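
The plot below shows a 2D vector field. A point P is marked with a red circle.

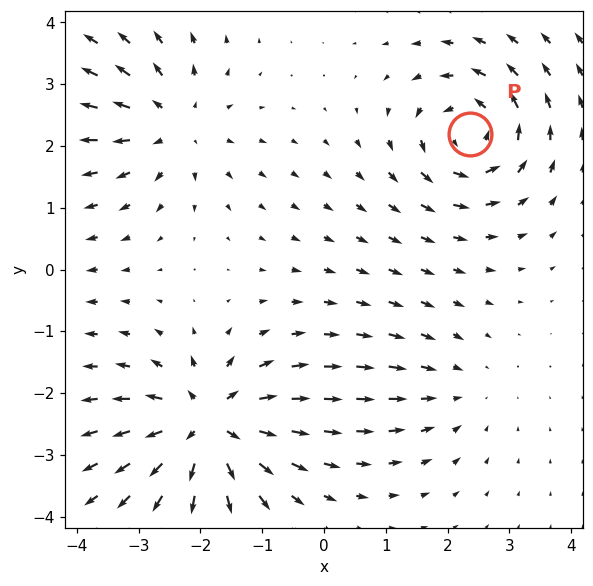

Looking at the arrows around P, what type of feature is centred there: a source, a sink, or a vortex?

At P (2.4, 2.2) the arrows circulate counterclockwise. Divergence ≈0, curl about +6 — near-zero divergence with nonzero curl is a vortex.

vortex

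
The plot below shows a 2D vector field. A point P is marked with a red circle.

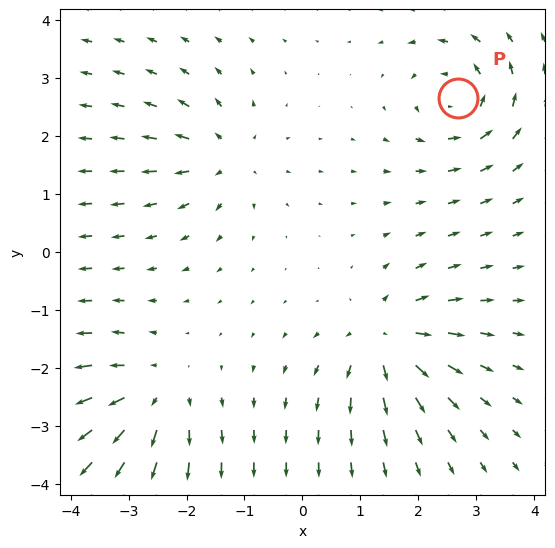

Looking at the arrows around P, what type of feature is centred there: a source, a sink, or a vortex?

At P (2.7, 2.7) the arrows circulate counterclockwise. Divergence ≈0, curl about +6 — near-zero divergence with nonzero curl is a vortex.

vortex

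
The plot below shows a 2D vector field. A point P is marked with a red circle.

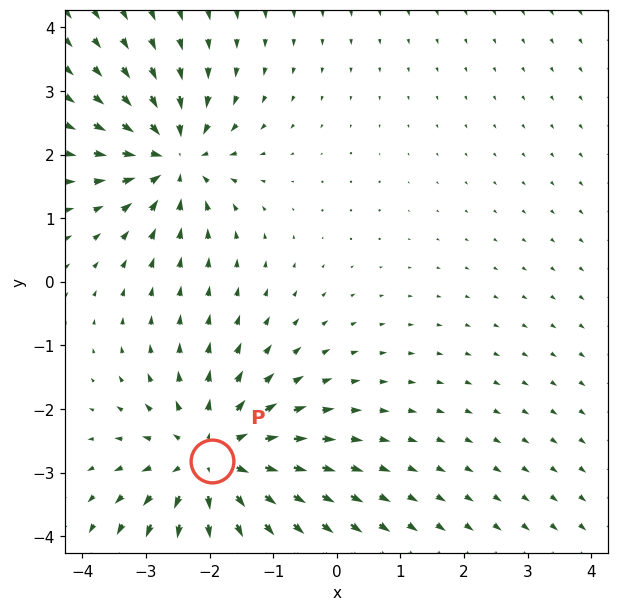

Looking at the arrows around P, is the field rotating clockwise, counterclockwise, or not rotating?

not rotating

Near P at (-2.0, -2.8) the arrows show no circulation. The curl there is ≈0.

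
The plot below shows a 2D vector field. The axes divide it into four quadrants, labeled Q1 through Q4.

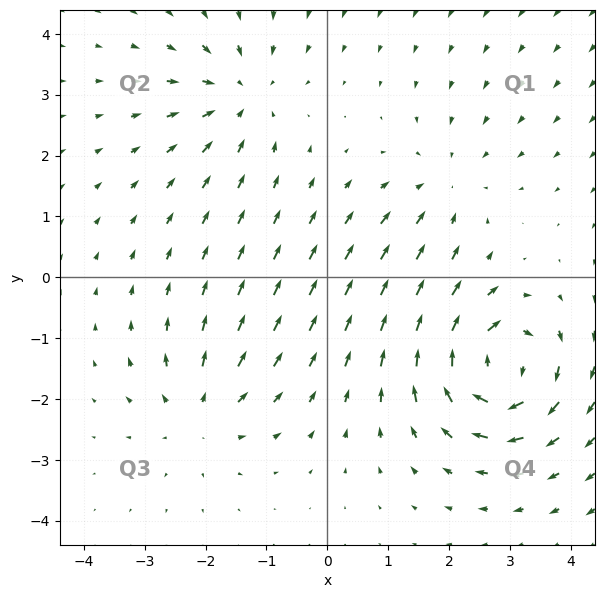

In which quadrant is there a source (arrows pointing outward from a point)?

The source sits at approximately (-2.1, -2.2), which lies in quadrant Q3. The divergence there is about +3, positive as expected for a source.

Q3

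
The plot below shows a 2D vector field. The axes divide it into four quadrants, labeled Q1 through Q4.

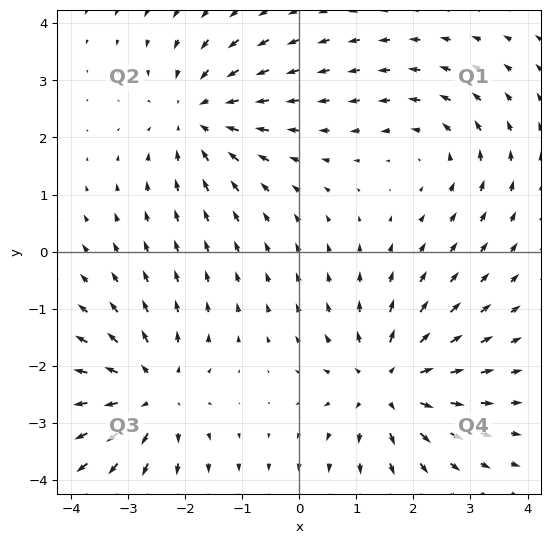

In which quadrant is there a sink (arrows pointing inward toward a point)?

Q2

The sink sits at approximately (-1.8, 2.4), which lies in quadrant Q2. The divergence there is about -4, negative as expected for a sink.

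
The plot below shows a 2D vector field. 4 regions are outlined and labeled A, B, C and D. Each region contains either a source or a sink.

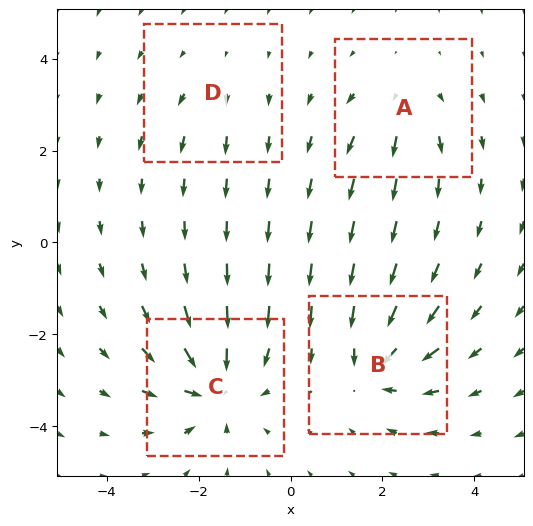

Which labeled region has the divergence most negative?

C

Divergence at each region's feature centre — A: about +4, B: about -6, C: about -7, D: about +2. Region C is most negative.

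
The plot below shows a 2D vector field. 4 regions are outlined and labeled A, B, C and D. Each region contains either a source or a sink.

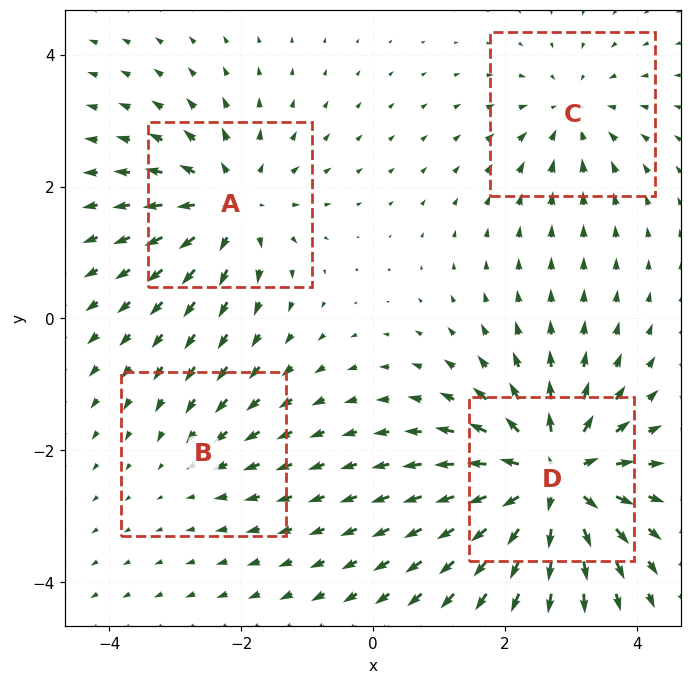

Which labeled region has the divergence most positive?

Divergence at each region's feature centre — A: about +5, B: about -2, C: about -4, D: about +8. Region D is most positive.

D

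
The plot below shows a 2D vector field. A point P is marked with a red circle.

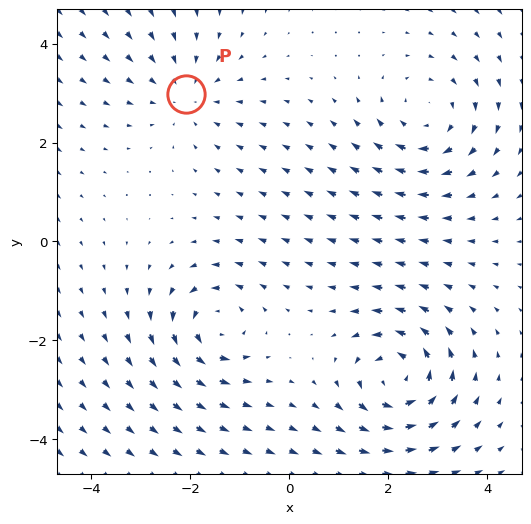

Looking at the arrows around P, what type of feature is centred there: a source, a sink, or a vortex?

sink

At P (-2.1, 3.0) the arrows converge inward. Divergence about -3, curl ≈0 — negative divergence with near-zero curl is a sink.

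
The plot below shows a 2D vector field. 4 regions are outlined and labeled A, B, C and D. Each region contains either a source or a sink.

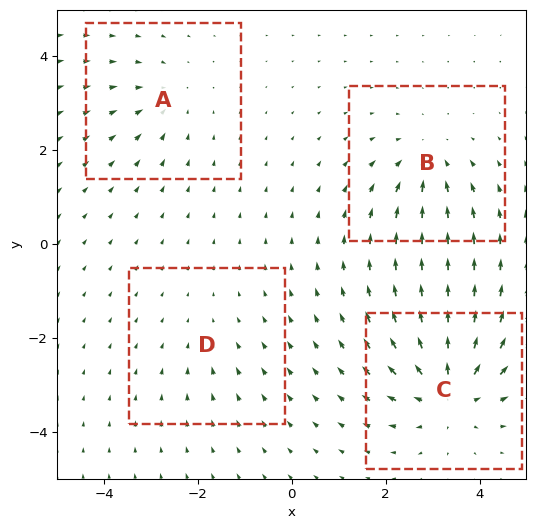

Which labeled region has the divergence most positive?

Divergence at each region's feature centre — A: about -3, B: about -5, C: about +7, D: about -2. Region C is most positive.

C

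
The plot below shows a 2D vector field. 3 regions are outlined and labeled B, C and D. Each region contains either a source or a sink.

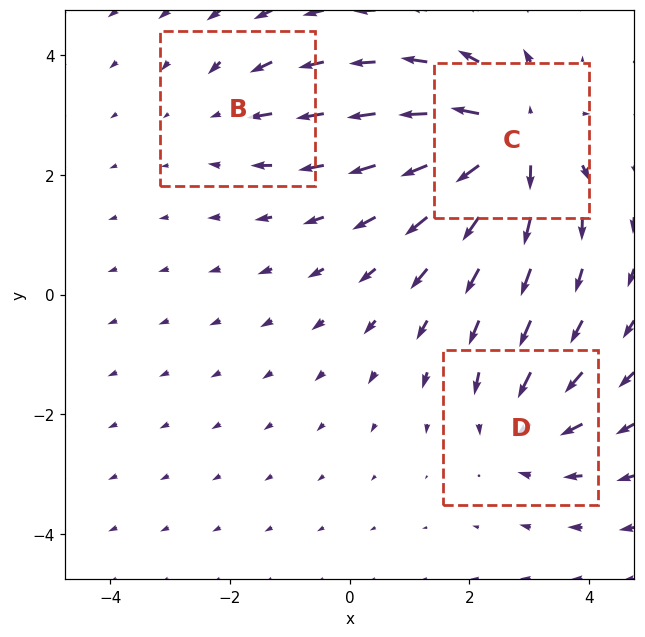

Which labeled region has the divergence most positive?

C

Divergence at each region's feature centre — B: about -2, C: about +6, D: about -3. Region C is most positive.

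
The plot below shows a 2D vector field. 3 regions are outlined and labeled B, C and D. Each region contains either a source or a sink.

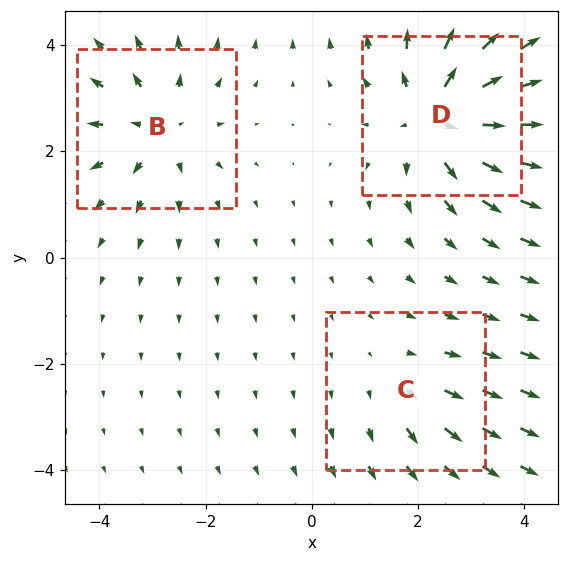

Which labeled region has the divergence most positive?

Divergence at each region's feature centre — B: about +3, C: about +2, D: about +5. Region D is most positive.

D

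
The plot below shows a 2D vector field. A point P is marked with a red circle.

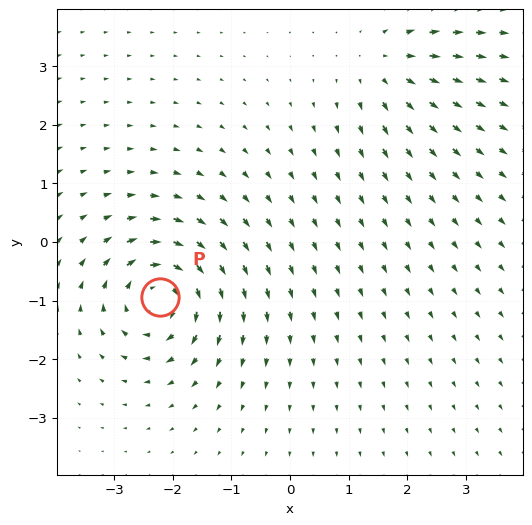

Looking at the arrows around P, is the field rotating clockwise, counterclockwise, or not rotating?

Near P at (-2.2, -0.9) the arrows circulate clockwise. The curl (z-component) there is about -7; negative curl means clockwise rotation.

clockwise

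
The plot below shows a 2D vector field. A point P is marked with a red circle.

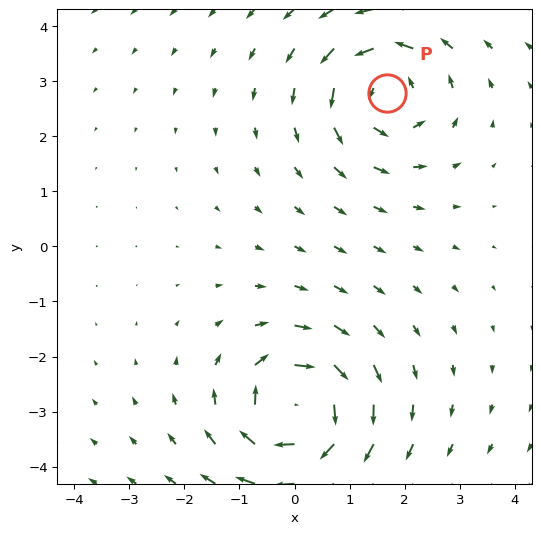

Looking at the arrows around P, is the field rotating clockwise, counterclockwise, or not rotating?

counterclockwise

Near P at (1.7, 2.8) the arrows circulate counterclockwise. The curl (z-component) there is about +3; positive curl means counterclockwise rotation.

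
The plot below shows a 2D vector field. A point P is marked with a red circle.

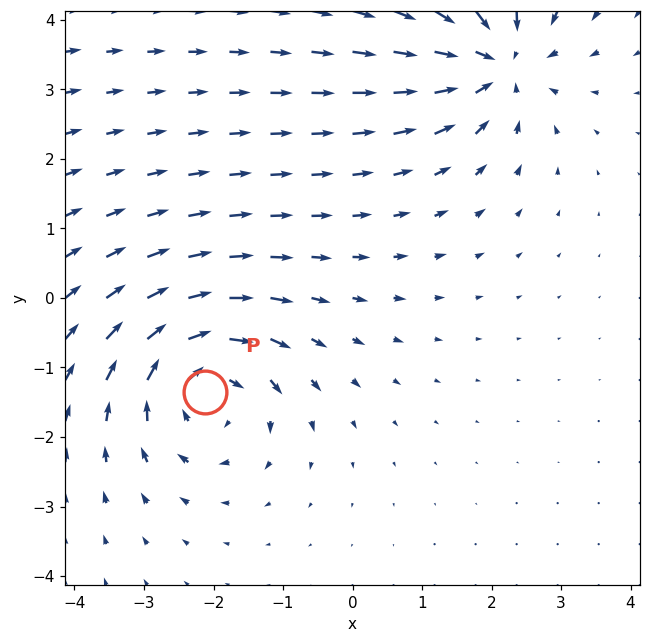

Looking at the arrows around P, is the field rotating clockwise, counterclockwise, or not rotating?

clockwise

Near P at (-2.1, -1.4) the arrows circulate clockwise. The curl (z-component) there is about -6; negative curl means clockwise rotation.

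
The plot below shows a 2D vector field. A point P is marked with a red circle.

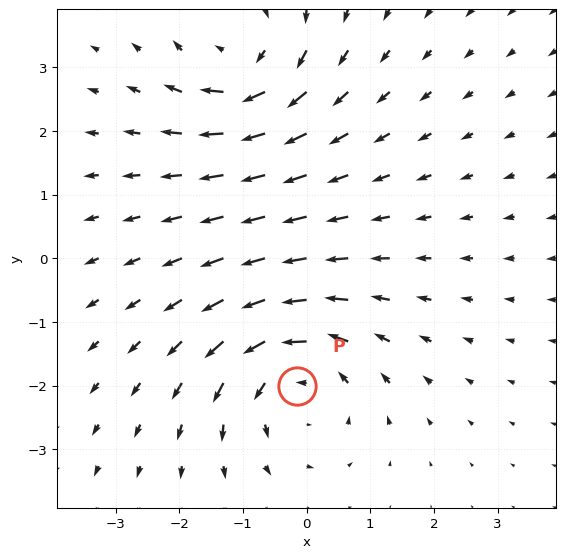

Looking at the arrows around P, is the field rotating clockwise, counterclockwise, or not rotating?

Near P at (-0.1, -2.0) the arrows circulate counterclockwise. The curl (z-component) there is about +4; positive curl means counterclockwise rotation.

counterclockwise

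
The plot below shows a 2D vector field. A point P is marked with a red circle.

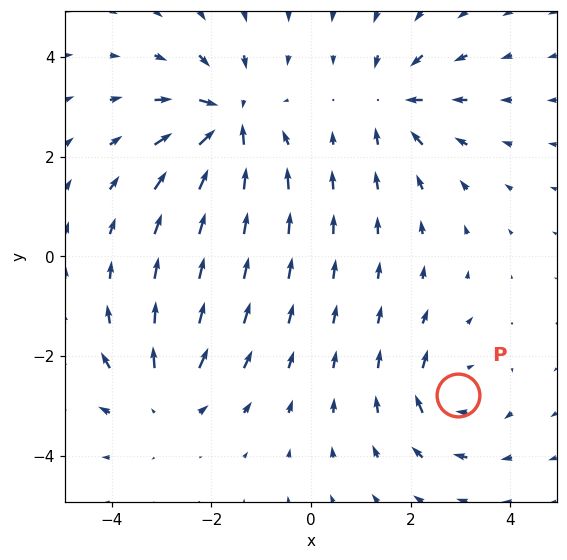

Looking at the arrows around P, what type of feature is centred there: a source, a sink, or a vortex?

vortex

At P (3.0, -2.8) the arrows circulate clockwise. Divergence ≈0, curl about -4 — near-zero divergence with nonzero curl is a vortex.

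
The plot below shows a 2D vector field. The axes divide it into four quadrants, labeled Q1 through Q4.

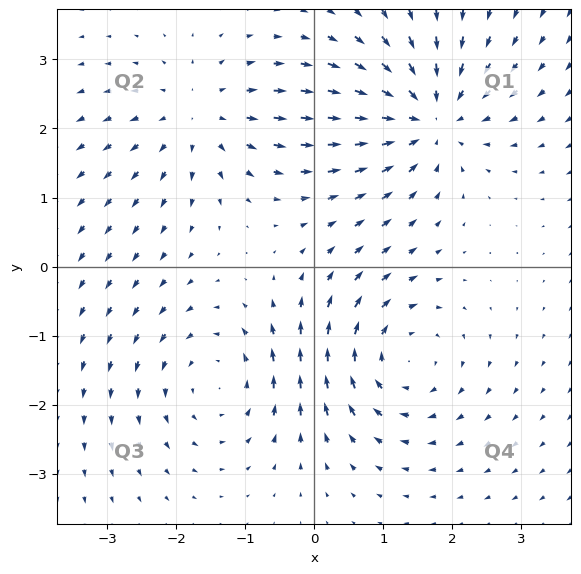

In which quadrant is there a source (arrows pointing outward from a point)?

The source sits at approximately (-1.7, 2.2), which lies in quadrant Q2. The divergence there is about +3, positive as expected for a source.

Q2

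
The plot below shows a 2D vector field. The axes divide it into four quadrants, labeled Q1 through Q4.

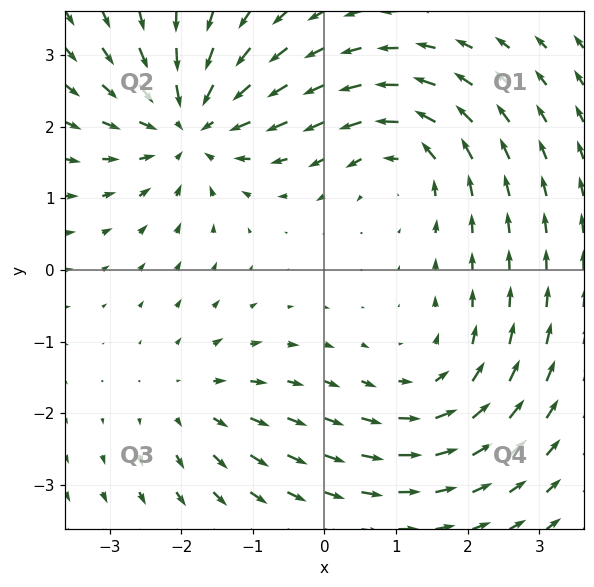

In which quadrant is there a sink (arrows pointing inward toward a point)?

Q2

The sink sits at approximately (-1.9, 2.0), which lies in quadrant Q2. The divergence there is about -5, negative as expected for a sink.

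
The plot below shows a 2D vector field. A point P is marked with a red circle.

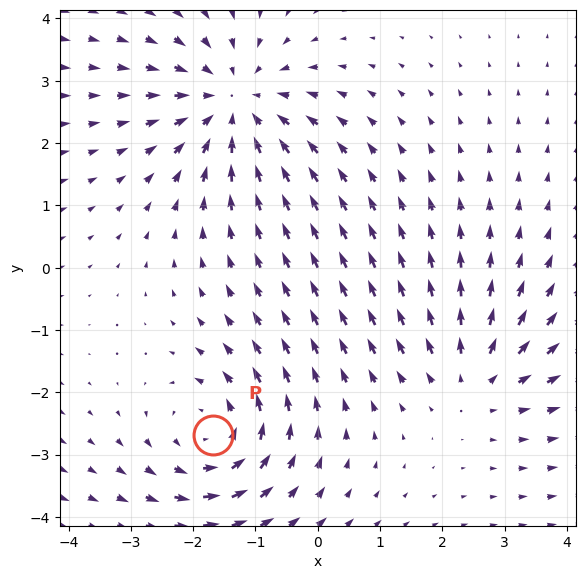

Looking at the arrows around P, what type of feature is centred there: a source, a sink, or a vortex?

At P (-1.7, -2.7) the arrows circulate counterclockwise. Divergence ≈0, curl about +4 — near-zero divergence with nonzero curl is a vortex.

vortex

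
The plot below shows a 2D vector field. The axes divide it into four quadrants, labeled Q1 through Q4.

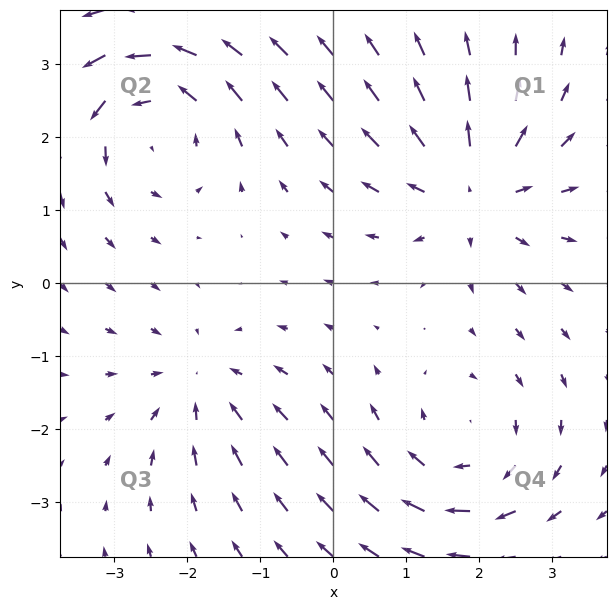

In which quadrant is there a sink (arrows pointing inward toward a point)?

The sink sits at approximately (-1.8, -1.4), which lies in quadrant Q3. The divergence there is about -3, negative as expected for a sink.

Q3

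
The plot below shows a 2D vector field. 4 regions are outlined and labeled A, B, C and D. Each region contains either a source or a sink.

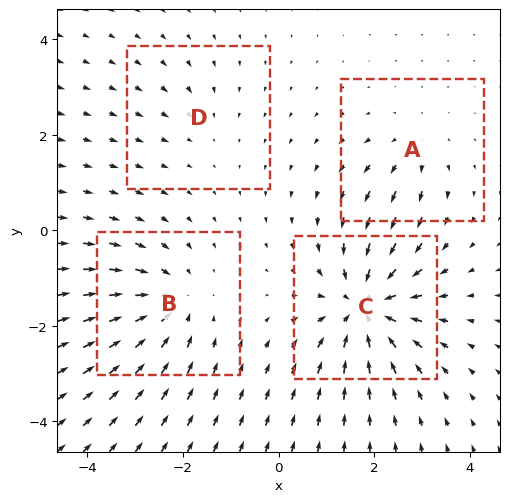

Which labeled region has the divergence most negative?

Divergence at each region's feature centre — A: about +3, B: about -5, C: about -7, D: about -2. Region C is most negative.

C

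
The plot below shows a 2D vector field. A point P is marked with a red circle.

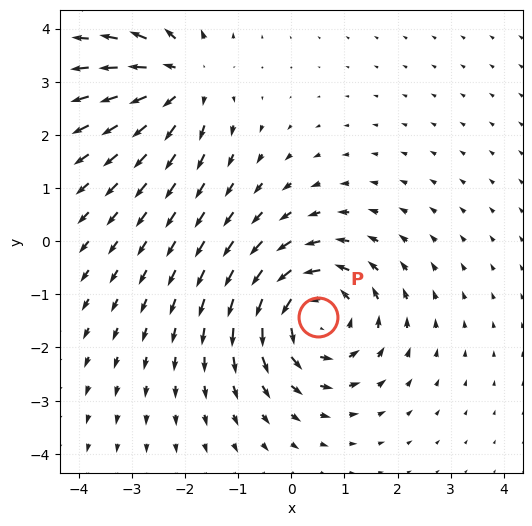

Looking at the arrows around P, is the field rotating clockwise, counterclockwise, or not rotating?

Near P at (0.5, -1.4) the arrows circulate counterclockwise. The curl (z-component) there is about +4; positive curl means counterclockwise rotation.

counterclockwise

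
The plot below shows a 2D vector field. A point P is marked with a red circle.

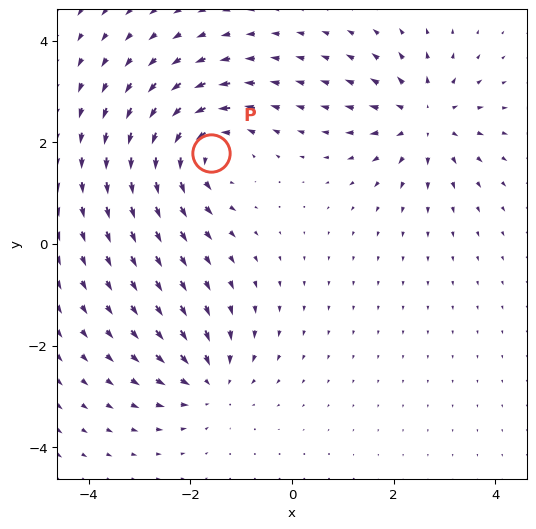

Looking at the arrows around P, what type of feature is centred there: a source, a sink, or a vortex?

At P (-1.6, 1.8) the arrows circulate counterclockwise. Divergence ≈0, curl about +5 — near-zero divergence with nonzero curl is a vortex.

vortex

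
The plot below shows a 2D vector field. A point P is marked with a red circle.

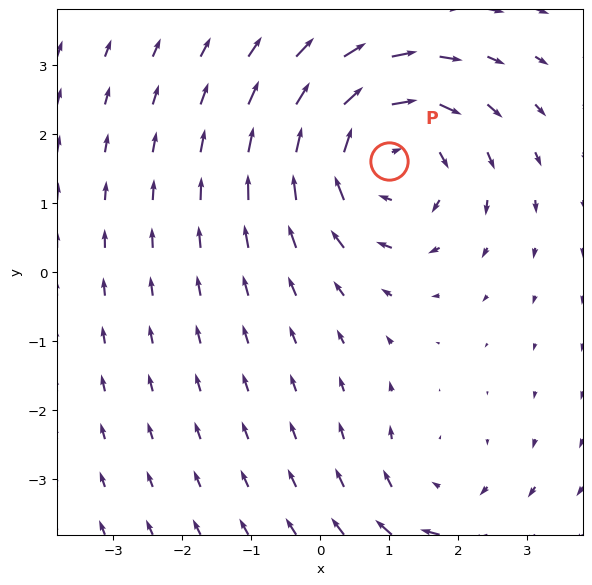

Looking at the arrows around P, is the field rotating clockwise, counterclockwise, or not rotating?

Near P at (1.0, 1.6) the arrows circulate clockwise. The curl (z-component) there is about -4; negative curl means clockwise rotation.

clockwise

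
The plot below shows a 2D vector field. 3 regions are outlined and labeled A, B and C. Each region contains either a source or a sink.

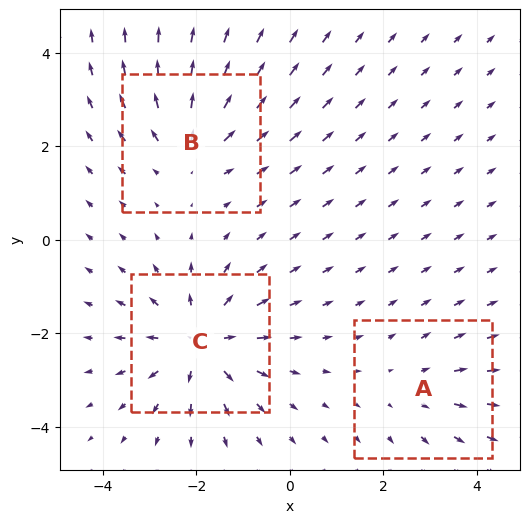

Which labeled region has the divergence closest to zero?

Divergence at each region's feature centre — A: about +2, B: about +3, C: about +5. Region A is closest to zero.

A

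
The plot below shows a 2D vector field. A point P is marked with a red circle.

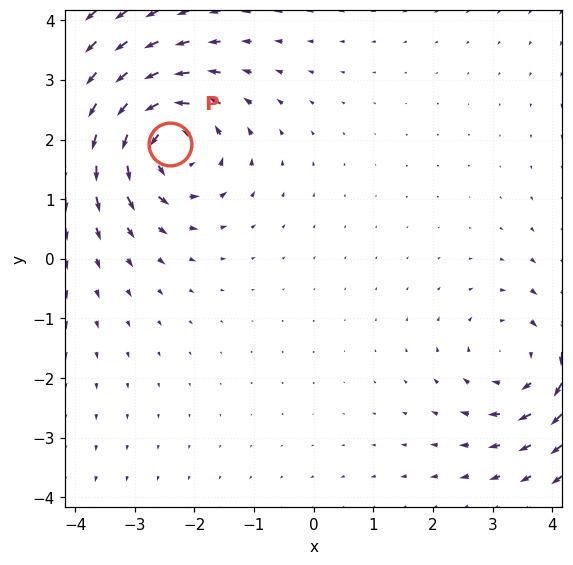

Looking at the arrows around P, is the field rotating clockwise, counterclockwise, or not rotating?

Near P at (-2.4, 1.9) the arrows circulate counterclockwise. The curl (z-component) there is about +4; positive curl means counterclockwise rotation.

counterclockwise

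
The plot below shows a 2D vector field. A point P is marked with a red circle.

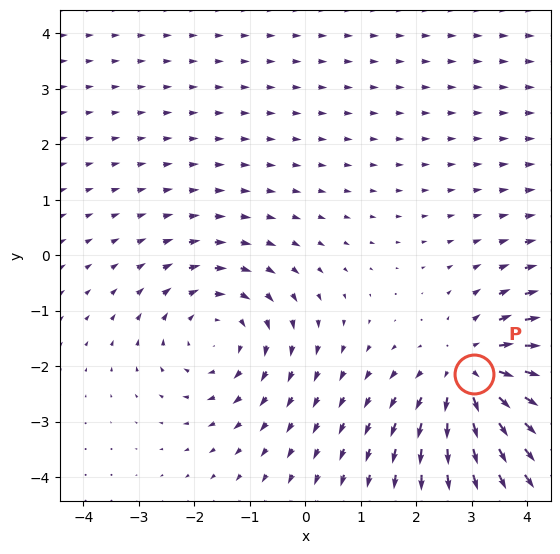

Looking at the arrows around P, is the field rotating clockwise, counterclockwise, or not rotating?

not rotating

Near P at (3.0, -2.1) the arrows show no circulation. The curl there is ≈0.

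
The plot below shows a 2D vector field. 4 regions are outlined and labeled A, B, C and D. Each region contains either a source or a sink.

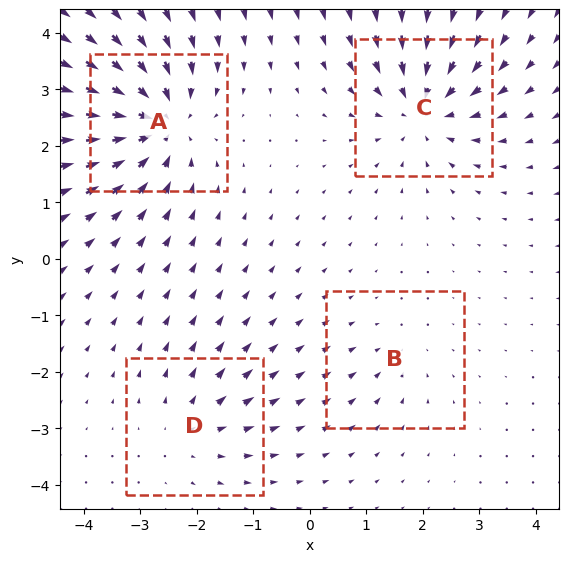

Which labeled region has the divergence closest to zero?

B

Divergence at each region's feature centre — A: about -7, B: about -2, C: about -6, D: about +3. Region B is closest to zero.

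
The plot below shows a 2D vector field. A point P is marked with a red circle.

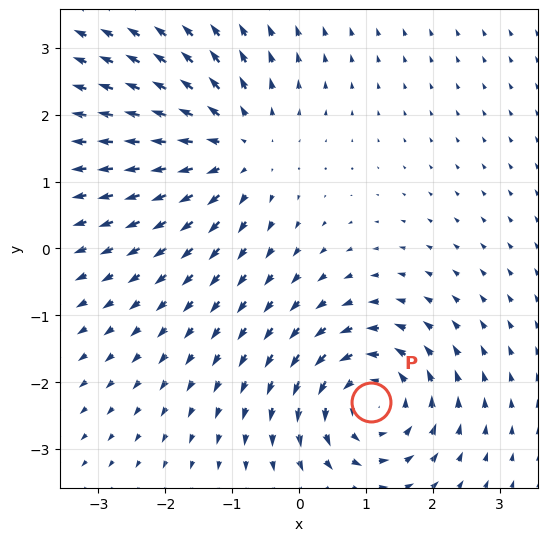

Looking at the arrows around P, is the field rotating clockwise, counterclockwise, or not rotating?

Near P at (1.1, -2.3) the arrows circulate counterclockwise. The curl (z-component) there is about +5; positive curl means counterclockwise rotation.

counterclockwise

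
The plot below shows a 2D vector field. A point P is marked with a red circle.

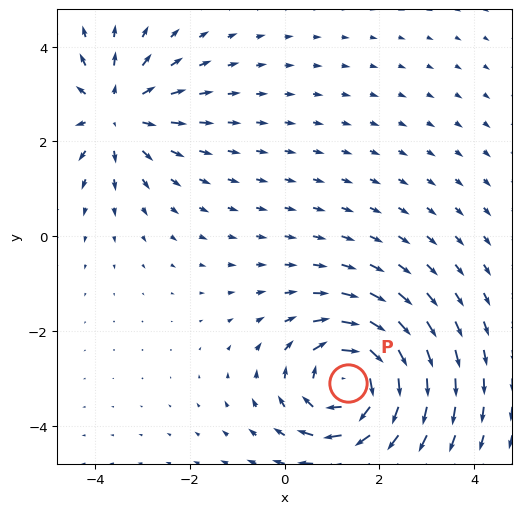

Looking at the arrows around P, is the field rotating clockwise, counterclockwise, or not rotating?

Near P at (1.3, -3.1) the arrows circulate clockwise. The curl (z-component) there is about -5; negative curl means clockwise rotation.

clockwise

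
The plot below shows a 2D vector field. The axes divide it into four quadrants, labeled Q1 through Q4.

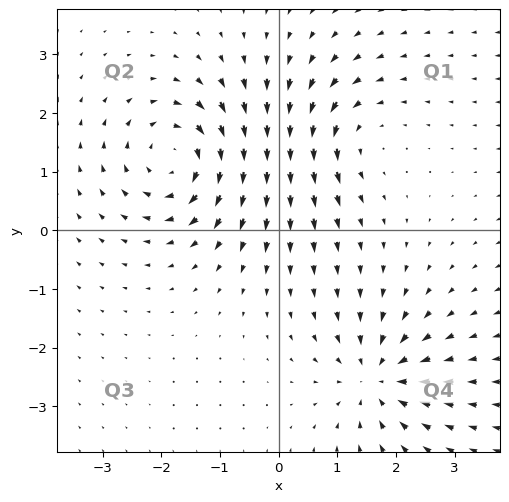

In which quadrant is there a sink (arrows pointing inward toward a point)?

The sink sits at approximately (1.7, -2.5), which lies in quadrant Q4. The divergence there is about -5, negative as expected for a sink.

Q4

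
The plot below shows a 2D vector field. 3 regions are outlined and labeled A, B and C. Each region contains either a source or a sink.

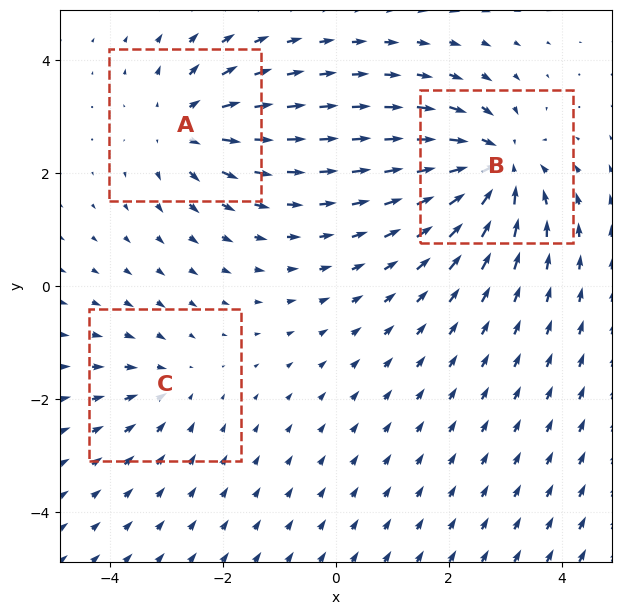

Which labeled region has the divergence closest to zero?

C

Divergence at each region's feature centre — A: about +4, B: about -5, C: about -2. Region C is closest to zero.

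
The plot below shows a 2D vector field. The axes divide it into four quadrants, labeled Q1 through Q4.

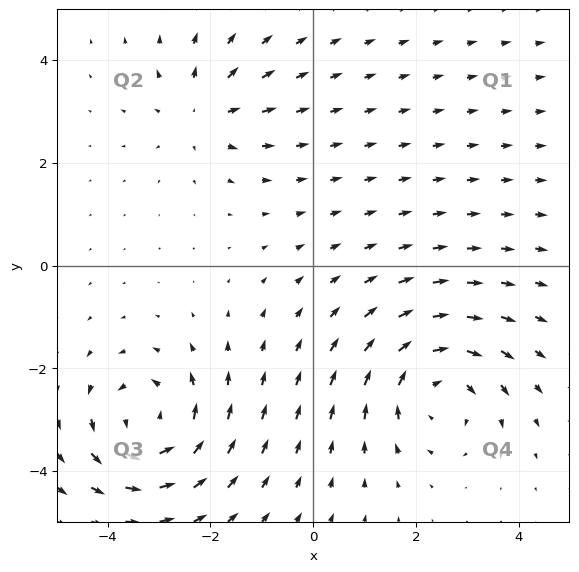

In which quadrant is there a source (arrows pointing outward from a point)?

The source sits at approximately (-2.2, 3.0), which lies in quadrant Q2. The divergence there is about +4, positive as expected for a source.

Q2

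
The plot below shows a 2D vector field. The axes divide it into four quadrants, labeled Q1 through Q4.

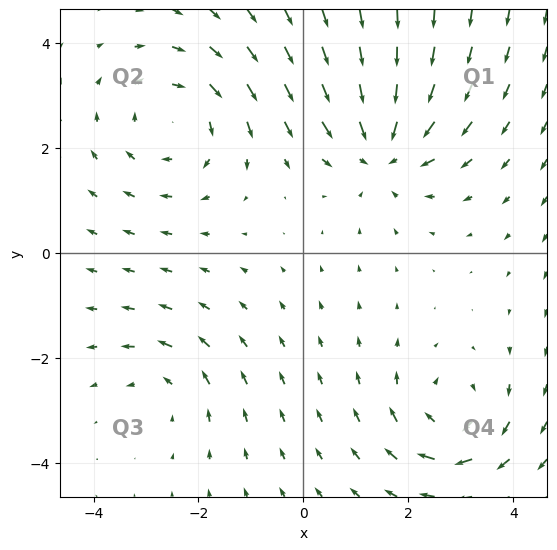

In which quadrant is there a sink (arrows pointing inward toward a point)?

The sink sits at approximately (1.5, 1.9), which lies in quadrant Q1. The divergence there is about -5, negative as expected for a sink.

Q1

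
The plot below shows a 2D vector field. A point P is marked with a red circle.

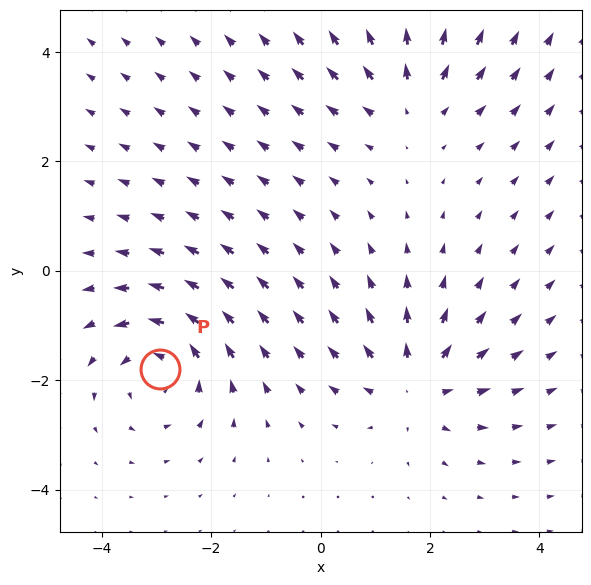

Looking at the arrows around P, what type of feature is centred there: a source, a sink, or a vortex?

vortex

At P (-2.9, -1.8) the arrows circulate counterclockwise. Divergence ≈0, curl about +3 — near-zero divergence with nonzero curl is a vortex.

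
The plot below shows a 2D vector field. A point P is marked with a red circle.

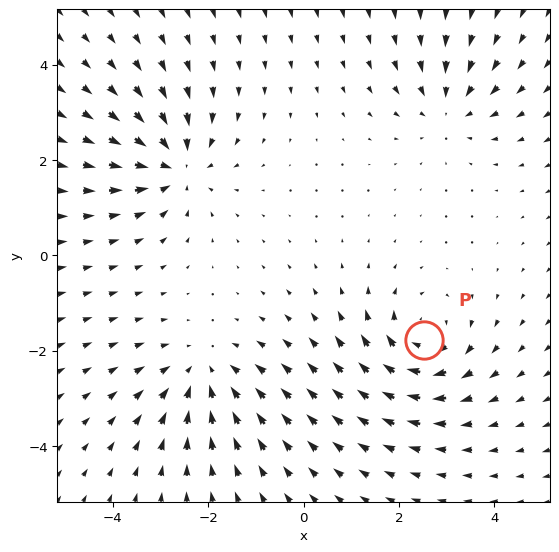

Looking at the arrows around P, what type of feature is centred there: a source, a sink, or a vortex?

vortex

At P (2.5, -1.8) the arrows circulate clockwise. Divergence ≈0, curl about -5 — near-zero divergence with nonzero curl is a vortex.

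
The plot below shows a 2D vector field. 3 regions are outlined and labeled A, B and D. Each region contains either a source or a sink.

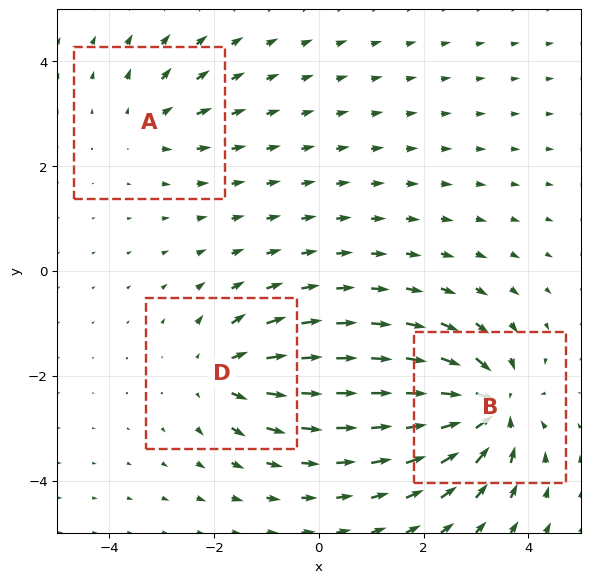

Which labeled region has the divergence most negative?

B

Divergence at each region's feature centre — A: about +3, B: about -6, D: about +4. Region B is most negative.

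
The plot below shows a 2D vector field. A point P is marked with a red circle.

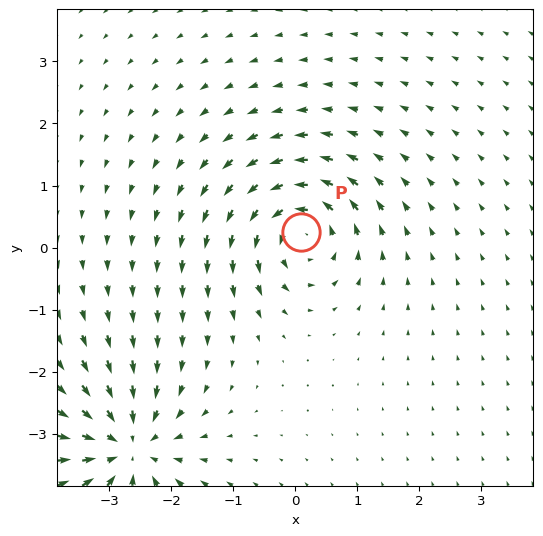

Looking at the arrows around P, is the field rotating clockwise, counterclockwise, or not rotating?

Near P at (0.1, 0.2) the arrows circulate counterclockwise. The curl (z-component) there is about +6; positive curl means counterclockwise rotation.

counterclockwise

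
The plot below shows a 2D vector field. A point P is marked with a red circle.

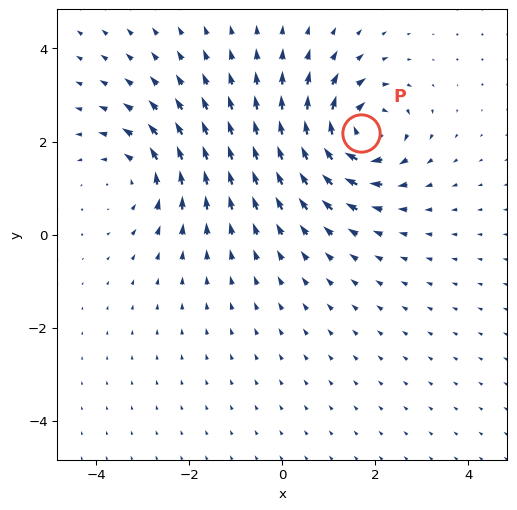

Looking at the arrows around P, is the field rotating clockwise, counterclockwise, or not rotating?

clockwise

Near P at (1.7, 2.2) the arrows circulate clockwise. The curl (z-component) there is about -5; negative curl means clockwise rotation.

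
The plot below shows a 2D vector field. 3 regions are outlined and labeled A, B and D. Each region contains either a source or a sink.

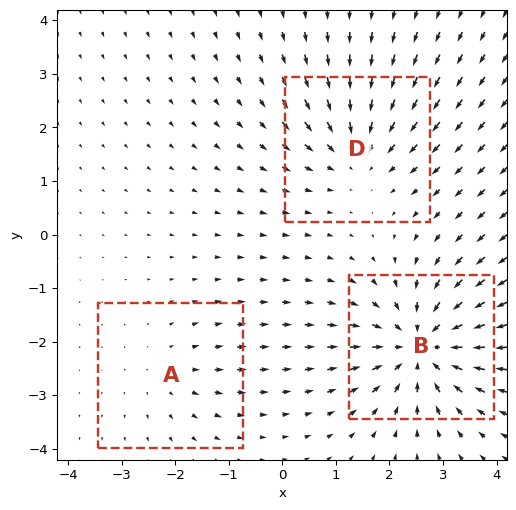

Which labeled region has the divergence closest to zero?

Divergence at each region's feature centre — A: about +2, B: about -5, D: about -3. Region A is closest to zero.

A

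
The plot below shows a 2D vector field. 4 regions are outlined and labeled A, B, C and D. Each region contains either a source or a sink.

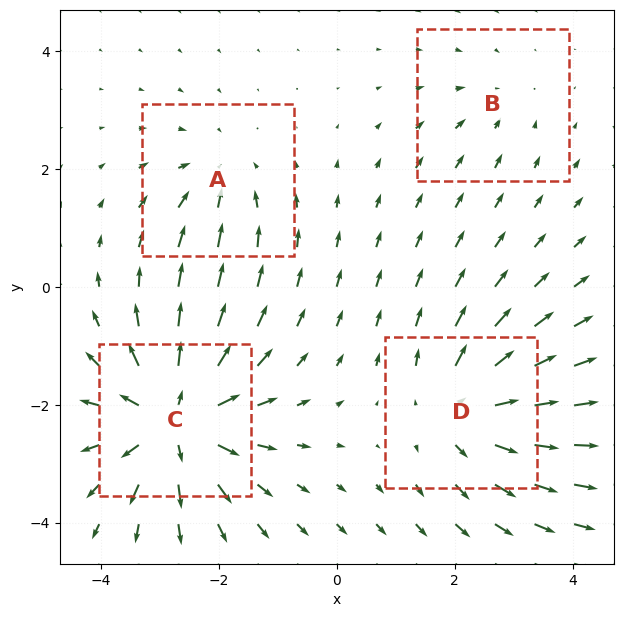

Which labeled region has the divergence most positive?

Divergence at each region's feature centre — A: about -4, B: about -2, C: about +8, D: about +6. Region C is most positive.

C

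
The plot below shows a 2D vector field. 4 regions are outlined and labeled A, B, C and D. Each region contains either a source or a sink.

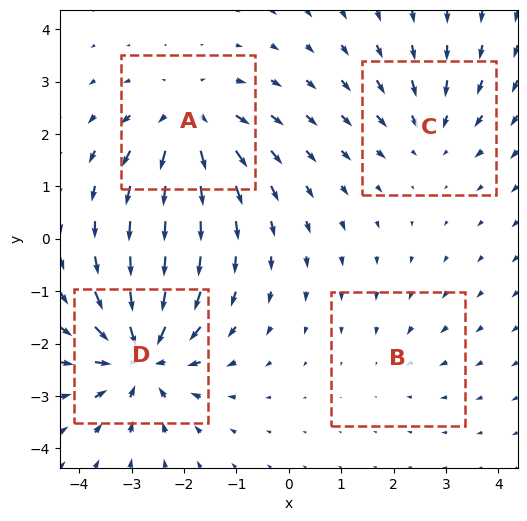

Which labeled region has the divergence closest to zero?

B

Divergence at each region's feature centre — A: about +5, B: about -2, C: about -3, D: about -7. Region B is closest to zero.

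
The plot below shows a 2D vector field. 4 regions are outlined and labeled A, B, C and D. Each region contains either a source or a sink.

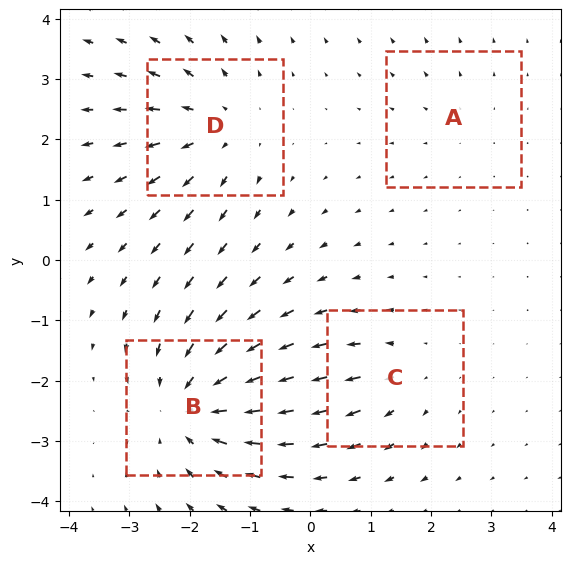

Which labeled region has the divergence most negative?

B

Divergence at each region's feature centre — A: about +2, B: about -6, C: about +3, D: about +4. Region B is most negative.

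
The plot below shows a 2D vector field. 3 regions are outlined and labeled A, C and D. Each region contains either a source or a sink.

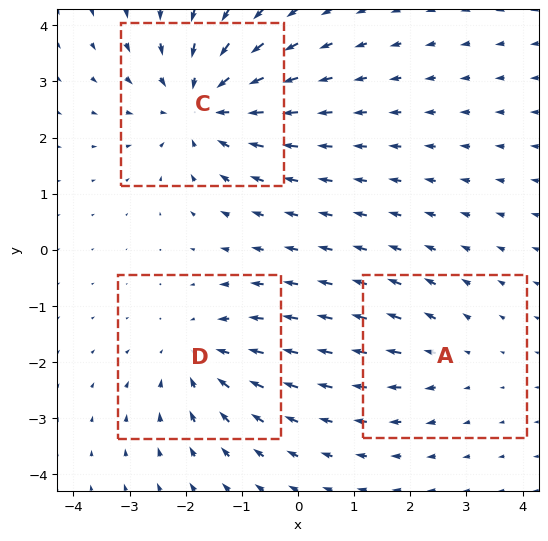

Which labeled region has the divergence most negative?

Divergence at each region's feature centre — A: about +2, C: about -4, D: about -3. Region C is most negative.

C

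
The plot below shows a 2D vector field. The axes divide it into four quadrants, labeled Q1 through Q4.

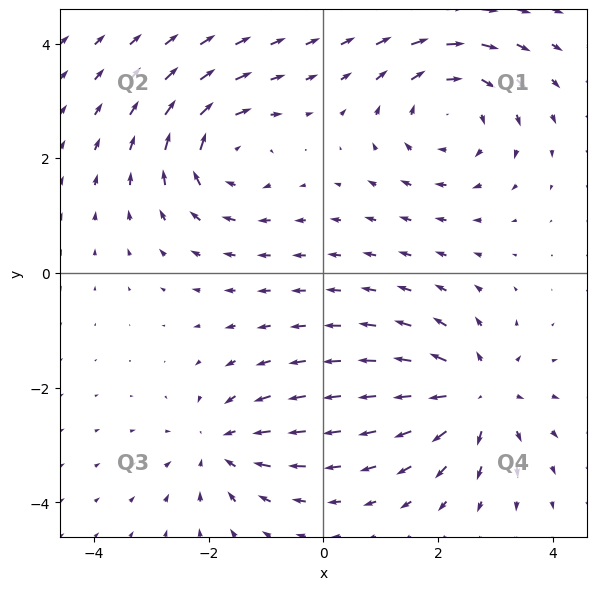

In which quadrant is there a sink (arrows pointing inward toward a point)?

Q3

The sink sits at approximately (-1.8, -3.0), which lies in quadrant Q3. The divergence there is about -4, negative as expected for a sink.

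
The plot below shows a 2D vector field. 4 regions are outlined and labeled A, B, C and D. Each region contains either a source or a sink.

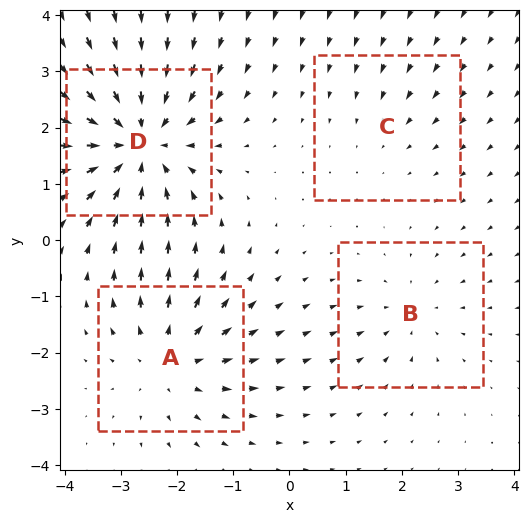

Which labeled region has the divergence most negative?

D

Divergence at each region's feature centre — A: about +4, B: about -3, C: about -2, D: about -7. Region D is most negative.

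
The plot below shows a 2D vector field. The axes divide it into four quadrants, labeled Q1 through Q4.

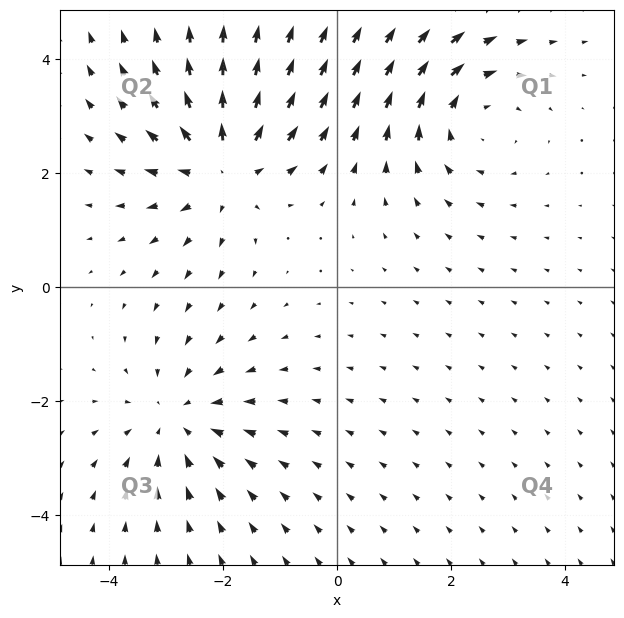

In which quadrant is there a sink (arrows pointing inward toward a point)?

Q3

The sink sits at approximately (-2.8, -2.3), which lies in quadrant Q3. The divergence there is about -3, negative as expected for a sink.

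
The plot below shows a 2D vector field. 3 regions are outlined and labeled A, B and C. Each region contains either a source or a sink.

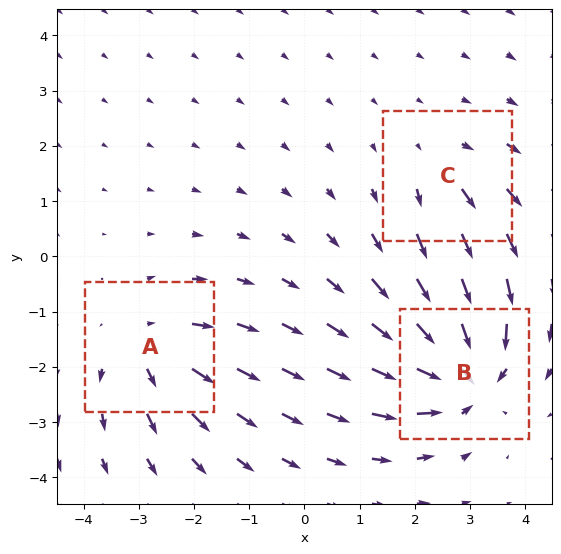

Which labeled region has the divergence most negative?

B

Divergence at each region's feature centre — A: about +4, B: about -5, C: about +2. Region B is most negative.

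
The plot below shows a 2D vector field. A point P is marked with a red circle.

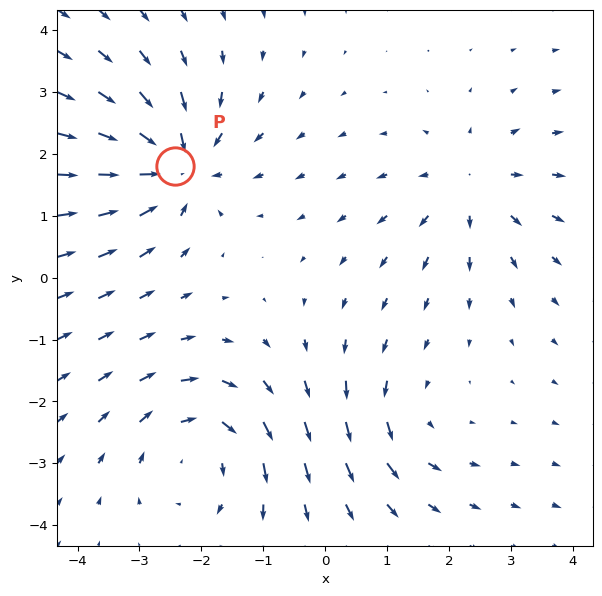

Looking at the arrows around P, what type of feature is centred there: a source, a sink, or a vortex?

sink

At P (-2.4, 1.8) the arrows converge inward. Divergence about -6, curl ≈0 — negative divergence with near-zero curl is a sink.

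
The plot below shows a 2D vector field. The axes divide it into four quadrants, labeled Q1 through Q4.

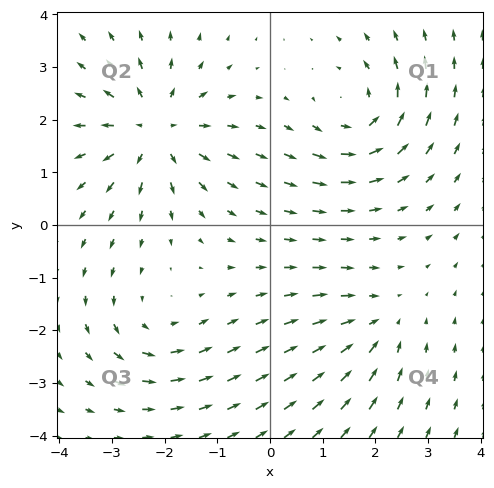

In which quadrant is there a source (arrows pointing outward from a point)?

Q2

The source sits at approximately (-2.2, 1.8), which lies in quadrant Q2. The divergence there is about +5, positive as expected for a source.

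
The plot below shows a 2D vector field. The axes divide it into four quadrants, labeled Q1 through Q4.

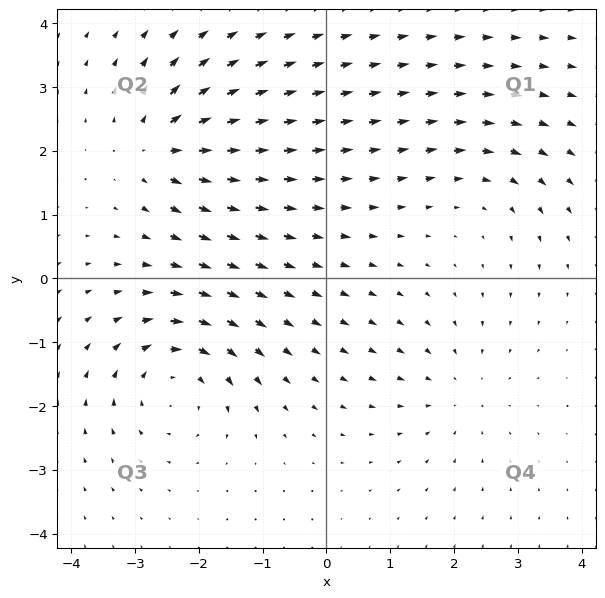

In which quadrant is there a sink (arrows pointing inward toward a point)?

Q4

The sink sits at approximately (2.1, -1.7), which lies in quadrant Q4. The divergence there is about -3, negative as expected for a sink.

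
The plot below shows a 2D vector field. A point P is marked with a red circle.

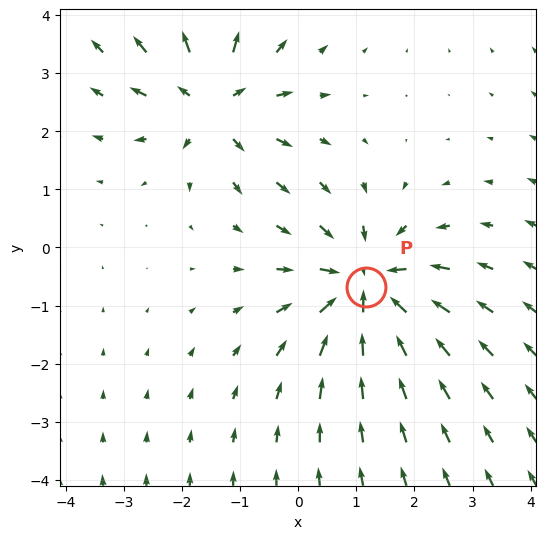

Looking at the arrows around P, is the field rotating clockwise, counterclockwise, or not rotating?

not rotating

Near P at (1.2, -0.7) the arrows show no circulation. The curl there is ≈0.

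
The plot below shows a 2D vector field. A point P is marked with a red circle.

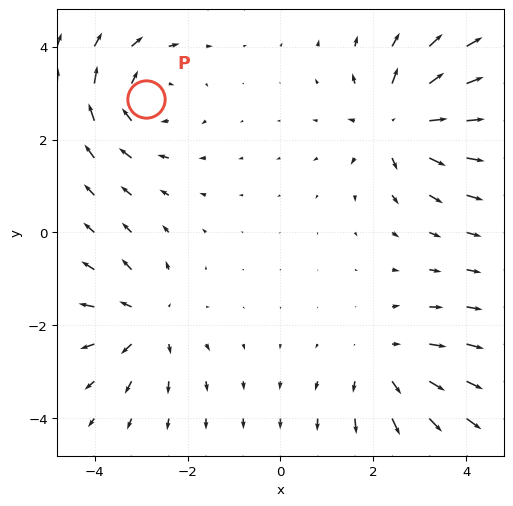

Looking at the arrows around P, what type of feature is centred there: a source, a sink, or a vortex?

At P (-2.9, 2.9) the arrows circulate clockwise. Divergence ≈0, curl about -4 — near-zero divergence with nonzero curl is a vortex.

vortex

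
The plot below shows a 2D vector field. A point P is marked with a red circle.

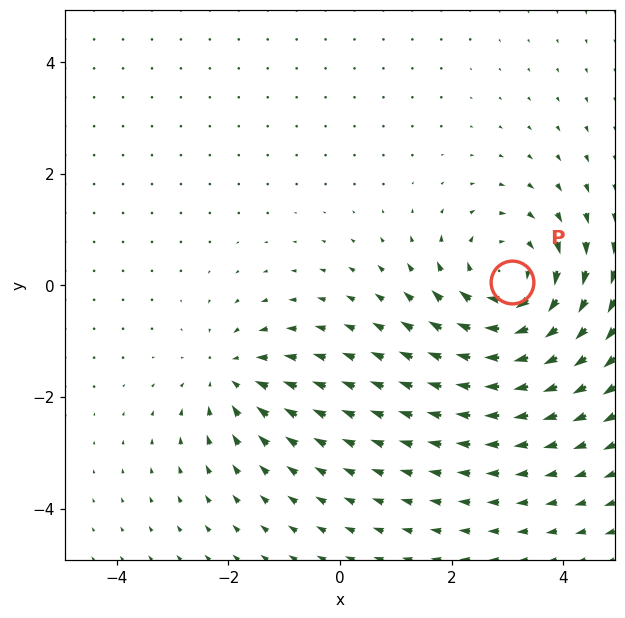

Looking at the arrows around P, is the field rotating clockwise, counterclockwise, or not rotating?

clockwise

Near P at (3.1, 0.1) the arrows circulate clockwise. The curl (z-component) there is about -4; negative curl means clockwise rotation.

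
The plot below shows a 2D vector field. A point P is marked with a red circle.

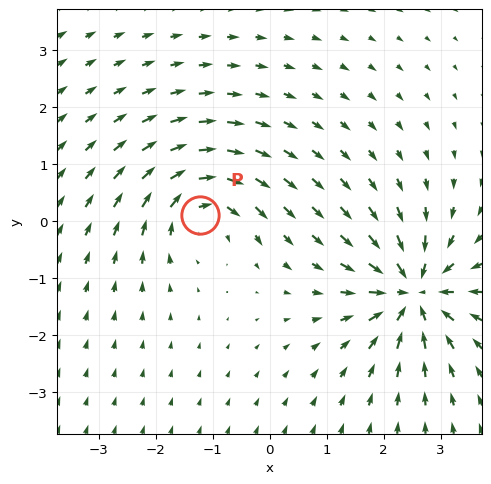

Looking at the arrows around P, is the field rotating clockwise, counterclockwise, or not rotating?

clockwise

Near P at (-1.2, 0.1) the arrows circulate clockwise. The curl (z-component) there is about -4; negative curl means clockwise rotation.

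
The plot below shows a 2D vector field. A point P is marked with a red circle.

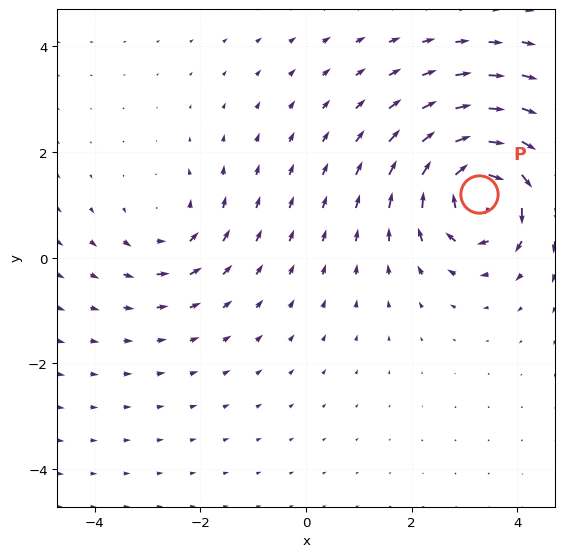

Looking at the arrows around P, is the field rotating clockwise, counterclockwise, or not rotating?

clockwise

Near P at (3.3, 1.2) the arrows circulate clockwise. The curl (z-component) there is about -6; negative curl means clockwise rotation.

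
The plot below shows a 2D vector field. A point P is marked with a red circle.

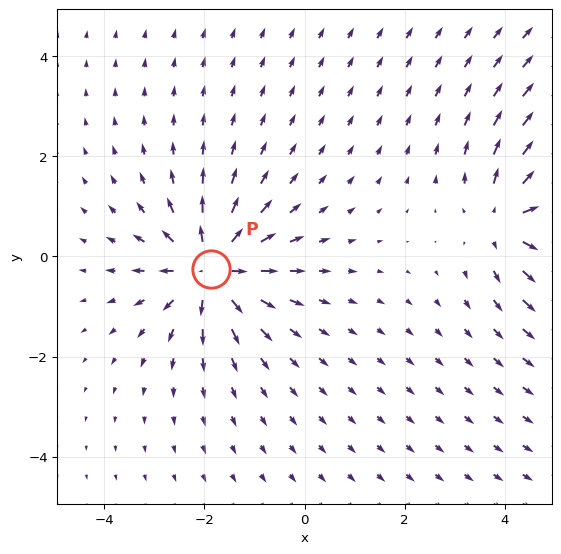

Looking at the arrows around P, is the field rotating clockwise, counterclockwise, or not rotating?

Near P at (-1.9, -0.2) the arrows show no circulation. The curl there is ≈0.

not rotating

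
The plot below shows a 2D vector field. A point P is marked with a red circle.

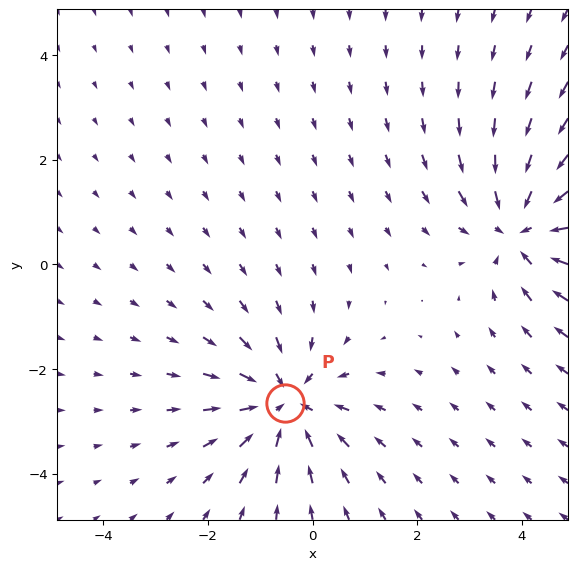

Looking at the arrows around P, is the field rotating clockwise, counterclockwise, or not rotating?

not rotating

Near P at (-0.5, -2.7) the arrows show no circulation. The curl there is ≈0.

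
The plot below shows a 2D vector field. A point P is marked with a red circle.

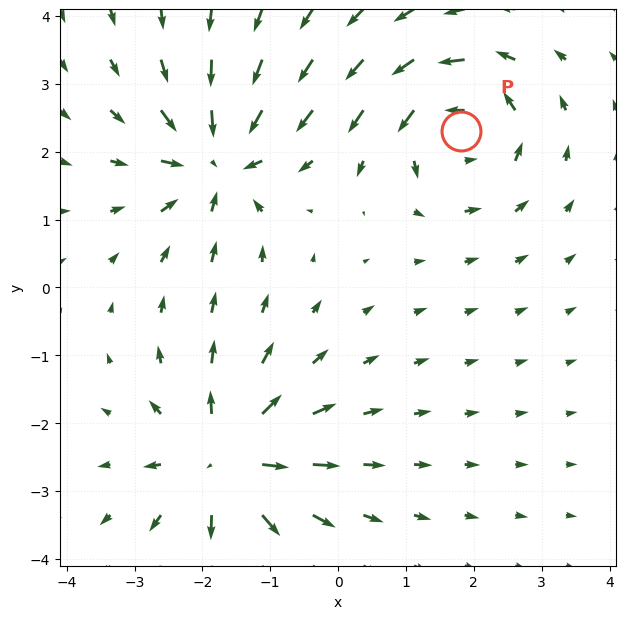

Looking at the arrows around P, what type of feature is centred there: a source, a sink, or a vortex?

vortex

At P (1.8, 2.3) the arrows circulate counterclockwise. Divergence ≈0, curl about +4 — near-zero divergence with nonzero curl is a vortex.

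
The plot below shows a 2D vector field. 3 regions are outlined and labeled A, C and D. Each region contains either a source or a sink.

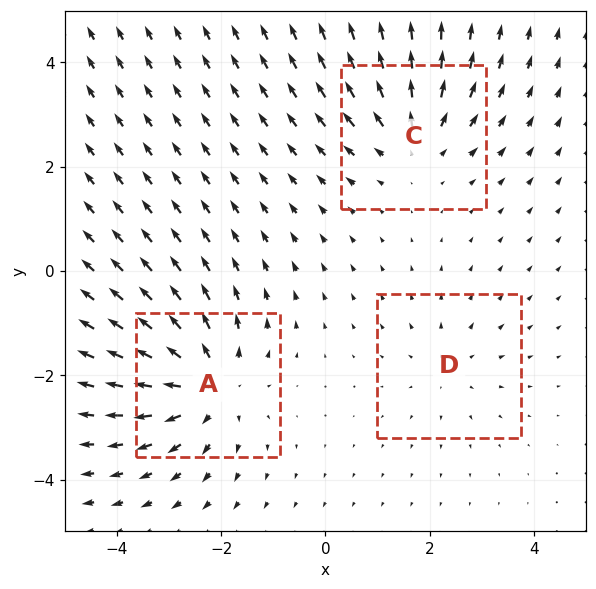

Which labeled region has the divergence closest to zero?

Divergence at each region's feature centre — A: about +5, C: about +3, D: about +2. Region D is closest to zero.

D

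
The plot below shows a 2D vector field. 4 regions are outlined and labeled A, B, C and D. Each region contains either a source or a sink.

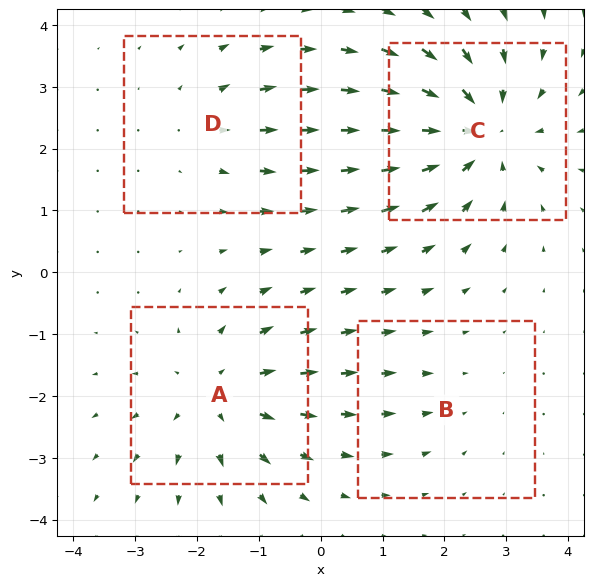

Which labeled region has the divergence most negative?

Divergence at each region's feature centre — A: about +5, B: about -2, C: about -6, D: about +3. Region C is most negative.

C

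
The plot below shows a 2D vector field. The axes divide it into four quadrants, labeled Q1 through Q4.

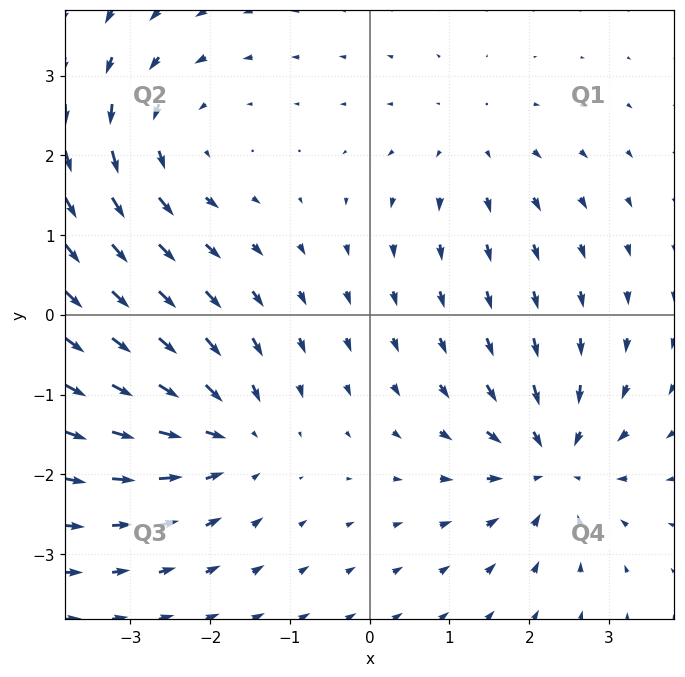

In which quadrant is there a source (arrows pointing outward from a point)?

The source sits at approximately (1.3, 2.1), which lies in quadrant Q1. The divergence there is about +3, positive as expected for a source.

Q1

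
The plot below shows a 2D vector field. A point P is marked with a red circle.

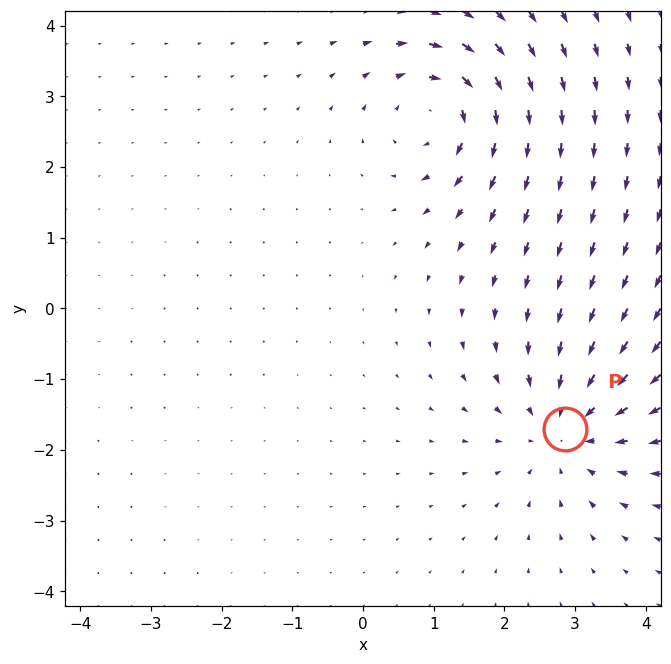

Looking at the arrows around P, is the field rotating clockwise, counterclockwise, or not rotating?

not rotating

Near P at (2.9, -1.7) the arrows show no circulation. The curl there is ≈0.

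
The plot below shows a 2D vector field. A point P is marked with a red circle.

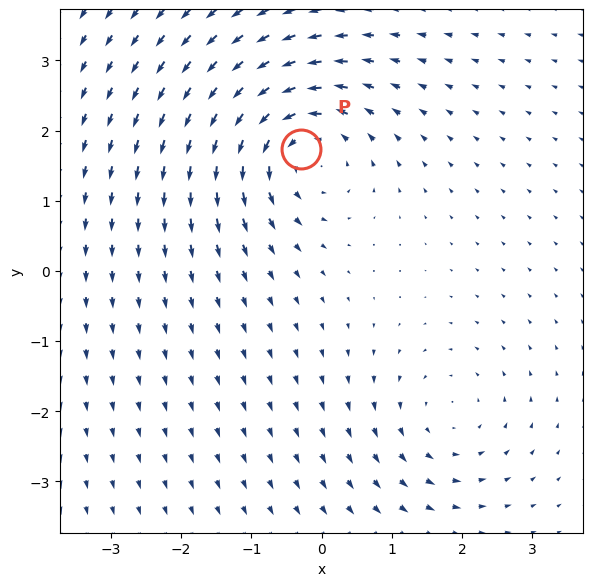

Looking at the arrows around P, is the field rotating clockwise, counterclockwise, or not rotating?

Near P at (-0.3, 1.7) the arrows circulate counterclockwise. The curl (z-component) there is about +5; positive curl means counterclockwise rotation.

counterclockwise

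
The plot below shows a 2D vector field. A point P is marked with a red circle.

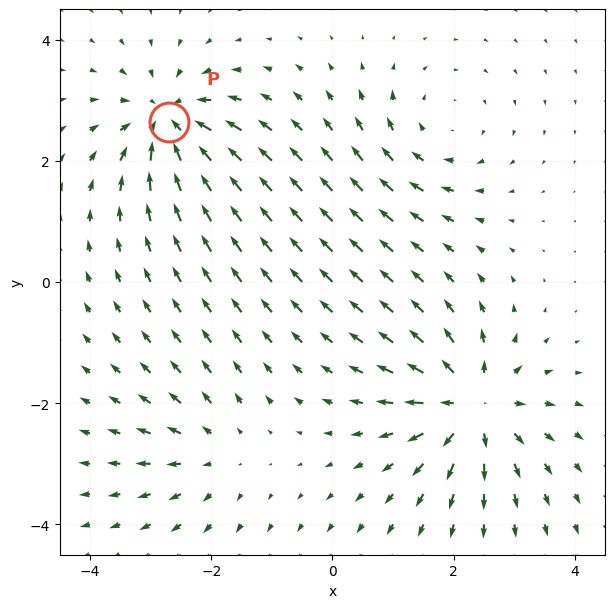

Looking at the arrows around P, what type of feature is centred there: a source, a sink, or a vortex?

At P (-2.7, 2.6) the arrows converge inward. Divergence about -6, curl ≈0 — negative divergence with near-zero curl is a sink.

sink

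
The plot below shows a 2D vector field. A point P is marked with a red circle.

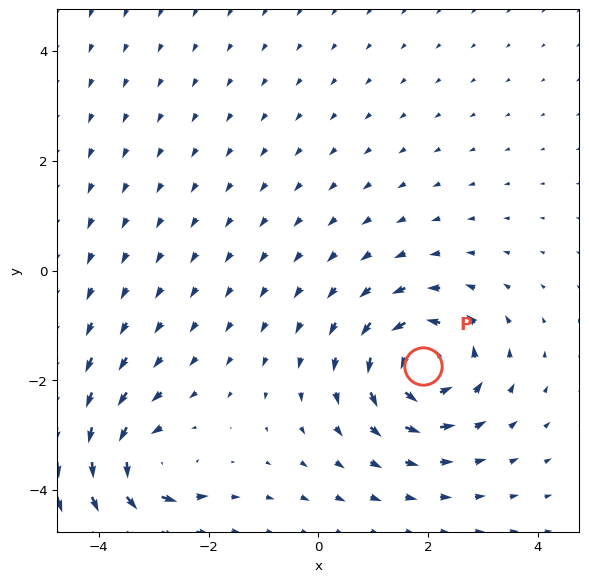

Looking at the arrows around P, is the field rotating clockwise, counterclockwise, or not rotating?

Near P at (1.9, -1.7) the arrows circulate counterclockwise. The curl (z-component) there is about +6; positive curl means counterclockwise rotation.

counterclockwise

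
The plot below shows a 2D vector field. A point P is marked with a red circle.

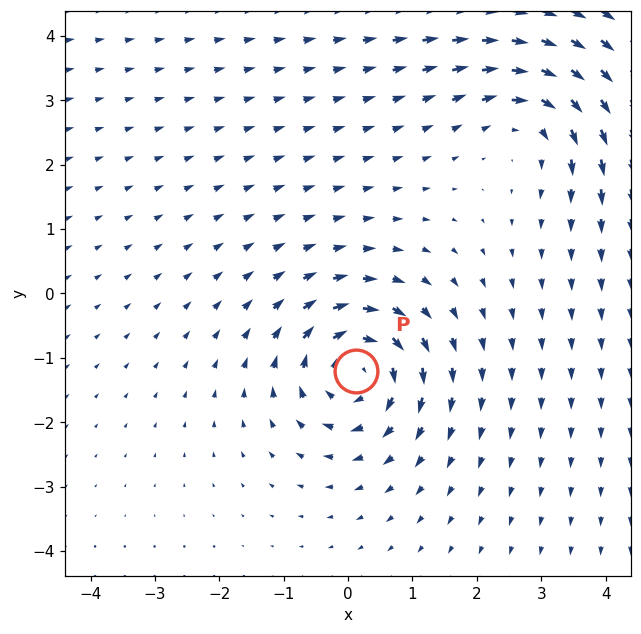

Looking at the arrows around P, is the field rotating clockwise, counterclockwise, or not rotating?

clockwise

Near P at (0.1, -1.2) the arrows circulate clockwise. The curl (z-component) there is about -4; negative curl means clockwise rotation.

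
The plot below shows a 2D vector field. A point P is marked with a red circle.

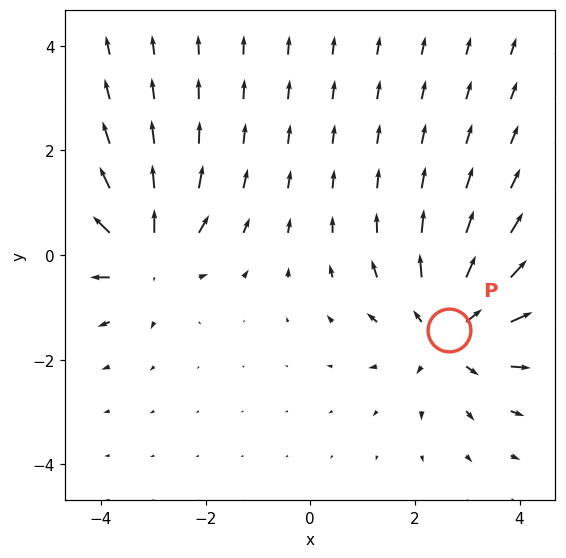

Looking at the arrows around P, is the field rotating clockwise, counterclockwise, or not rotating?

not rotating

Near P at (2.7, -1.4) the arrows show no circulation. The curl there is ≈0.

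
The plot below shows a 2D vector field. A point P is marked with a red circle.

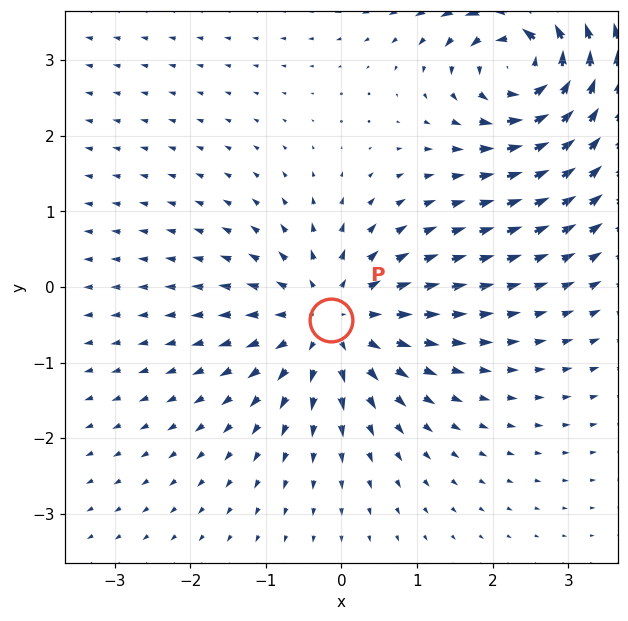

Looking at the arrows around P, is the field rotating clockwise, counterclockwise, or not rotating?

not rotating

Near P at (-0.1, -0.4) the arrows show no circulation. The curl there is ≈0.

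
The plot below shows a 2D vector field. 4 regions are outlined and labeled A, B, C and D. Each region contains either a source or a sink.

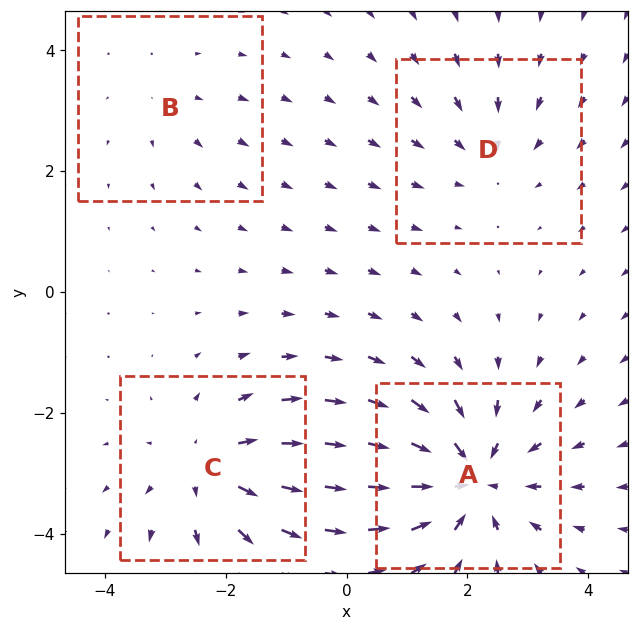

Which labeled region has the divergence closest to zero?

B

Divergence at each region's feature centre — A: about -6, B: about +2, C: about +4, D: about -3. Region B is closest to zero.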